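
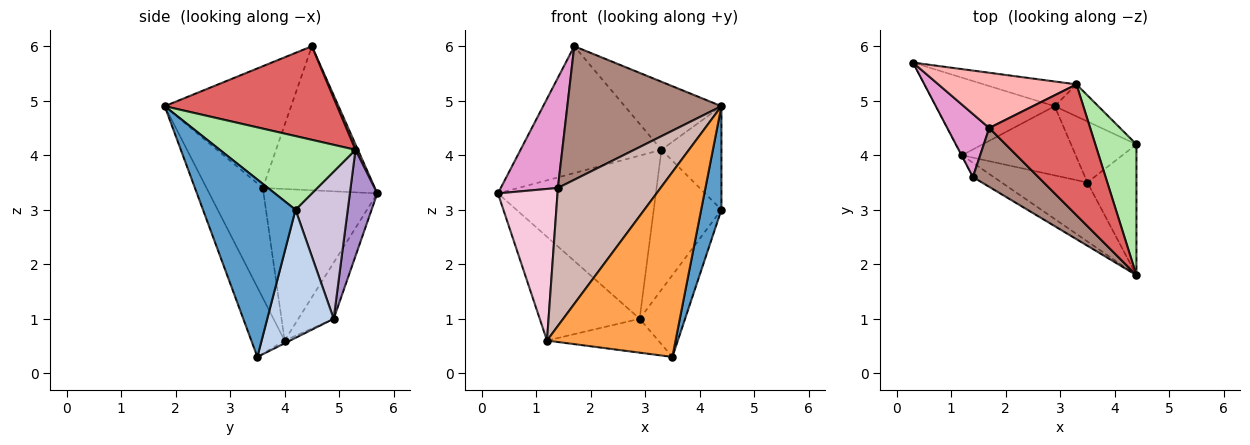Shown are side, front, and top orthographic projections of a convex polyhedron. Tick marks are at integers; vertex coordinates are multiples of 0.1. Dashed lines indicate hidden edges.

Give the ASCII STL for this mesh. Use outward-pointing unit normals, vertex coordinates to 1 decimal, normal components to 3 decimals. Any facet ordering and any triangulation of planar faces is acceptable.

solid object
 facet normal 0.943 -0.206 -0.261
  outer loop
   vertex 3.5 3.5 0.3
   vertex 4.4 4.2 3.0
   vertex 4.4 1.8 4.9
  endloop
 endfacet
 facet normal 0.761 0.520 -0.388
  outer loop
   vertex 2.9 4.9 1.0
   vertex 4.4 4.2 3.0
   vertex 3.5 3.5 0.3
  endloop
 endfacet
 facet normal -0.240 -0.925 -0.295
  outer loop
   vertex 1.2 4.0 0.6
   vertex 3.5 3.5 0.3
   vertex 4.4 1.8 4.9
  endloop
 endfacet
 facet normal -0.272 0.771 -0.576
  outer loop
   vertex 1.2 4.0 0.6
   vertex 0.3 5.7 3.3
   vertex 2.9 4.9 1.0
  endloop
 endfacet
 facet normal -0.022 0.440 -0.898
  outer loop
   vertex 1.2 4.0 0.6
   vertex 2.9 4.9 1.0
   vertex 3.5 3.5 0.3
  endloop
 endfacet
 facet normal 0.815 0.360 0.455
  outer loop
   vertex 3.3 5.3 4.1
   vertex 4.4 1.8 4.9
   vertex 4.4 4.2 3.0
  endloop
 endfacet
 facet normal 0.635 0.356 0.685
  outer loop
   vertex 3.3 5.3 4.1
   vertex 1.7 4.5 6.0
   vertex 4.4 1.8 4.9
  endloop
 endfacet
 facet normal 0.016 0.917 0.399
  outer loop
   vertex 3.3 5.3 4.1
   vertex 0.3 5.7 3.3
   vertex 1.7 4.5 6.0
  endloop
 endfacet
 facet normal 0.169 0.974 -0.148
  outer loop
   vertex 3.3 5.3 4.1
   vertex 2.9 4.9 1.0
   vertex 0.3 5.7 3.3
  endloop
 endfacet
 facet normal 0.601 0.779 -0.178
  outer loop
   vertex 3.3 5.3 4.1
   vertex 4.4 4.2 3.0
   vertex 2.9 4.9 1.0
  endloop
 endfacet
 facet normal -0.600 -0.732 0.323
  outer loop
   vertex 1.4 3.6 3.4
   vertex 4.4 1.8 4.9
   vertex 1.7 4.5 6.0
  endloop
 endfacet
 facet normal -0.479 -0.873 -0.091
  outer loop
   vertex 1.4 3.6 3.4
   vertex 1.2 4.0 0.6
   vertex 4.4 1.8 4.9
  endloop
 endfacet
 facet normal -0.862 -0.440 0.252
  outer loop
   vertex 1.4 3.6 3.4
   vertex 1.7 4.5 6.0
   vertex 0.3 5.7 3.3
  endloop
 endfacet
 facet normal -0.886 -0.464 -0.003
  outer loop
   vertex 1.4 3.6 3.4
   vertex 0.3 5.7 3.3
   vertex 1.2 4.0 0.6
  endloop
 endfacet
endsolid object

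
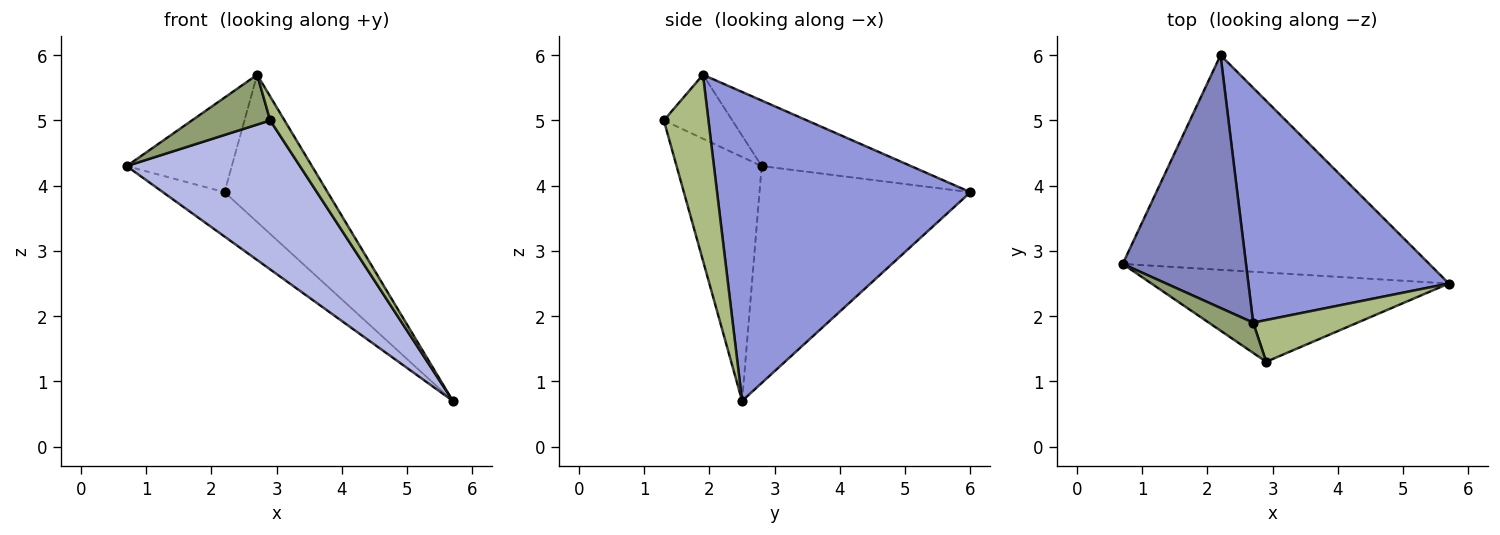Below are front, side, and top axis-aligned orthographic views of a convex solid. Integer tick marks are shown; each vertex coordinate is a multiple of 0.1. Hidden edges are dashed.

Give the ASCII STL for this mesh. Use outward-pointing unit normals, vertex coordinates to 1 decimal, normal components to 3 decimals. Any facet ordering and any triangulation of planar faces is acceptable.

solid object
 facet normal -0.570 0.166 -0.805
  outer loop
   vertex 2.2 6.0 3.9
   vertex 5.7 2.5 0.7
   vertex 0.7 2.8 4.3
  endloop
 endfacet
 facet normal -0.446 0.314 0.838
  outer loop
   vertex 2.7 1.9 5.7
   vertex 2.2 6.0 3.9
   vertex 0.7 2.8 4.3
  endloop
 endfacet
 facet normal 0.794 0.323 0.515
  outer loop
   vertex 2.7 1.9 5.7
   vertex 5.7 2.5 0.7
   vertex 2.2 6.0 3.9
  endloop
 endfacet
 facet normal -0.388 -0.791 -0.474
  outer loop
   vertex 2.9 1.3 5.0
   vertex 0.7 2.8 4.3
   vertex 5.7 2.5 0.7
  endloop
 endfacet
 facet normal -0.599 -0.685 0.416
  outer loop
   vertex 2.9 1.3 5.0
   vertex 2.7 1.9 5.7
   vertex 0.7 2.8 4.3
  endloop
 endfacet
 facet normal 0.840 -0.270 0.471
  outer loop
   vertex 2.9 1.3 5.0
   vertex 5.7 2.5 0.7
   vertex 2.7 1.9 5.7
  endloop
 endfacet
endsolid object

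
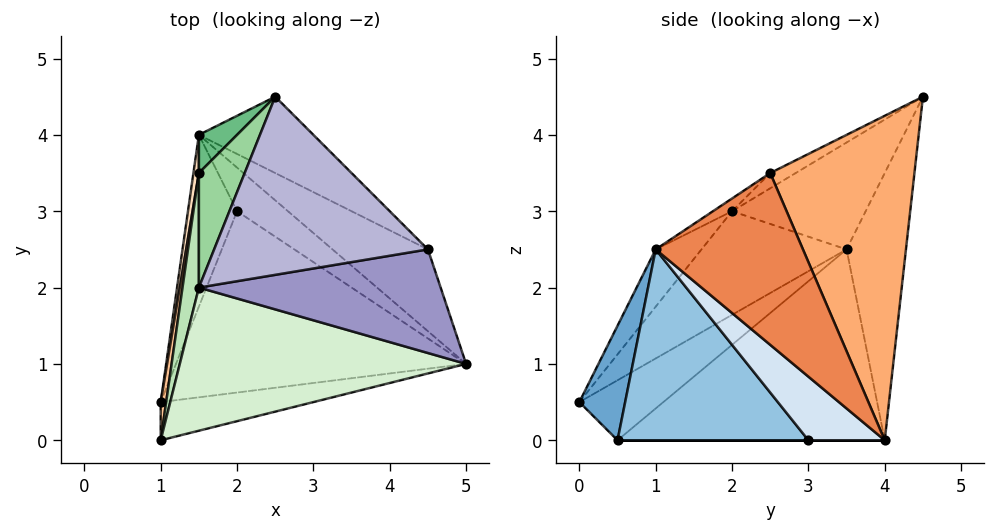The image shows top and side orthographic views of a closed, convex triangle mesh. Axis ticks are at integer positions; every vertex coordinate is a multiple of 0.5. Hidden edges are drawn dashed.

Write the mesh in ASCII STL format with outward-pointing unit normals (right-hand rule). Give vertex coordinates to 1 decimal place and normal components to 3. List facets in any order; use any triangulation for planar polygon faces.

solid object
 facet normal 0.469 -0.625 -0.625
  outer loop
   vertex 1.0 0.0 0.5
   vertex 1.0 0.5 0.0
   vertex 5.0 1.0 2.5
  endloop
 endfacet
 facet normal 0.537 -0.215 -0.816
  outer loop
   vertex 2.0 3.0 0.0
   vertex 5.0 1.0 2.5
   vertex 1.0 0.5 0.0
  endloop
 endfacet
 facet normal 0.000 0.000 -1.000
  outer loop
   vertex 2.0 3.0 0.0
   vertex 1.0 0.5 0.0
   vertex 1.5 4.0 0.0
  endloop
 endfacet
 facet normal 0.727 0.364 -0.582
  outer loop
   vertex 2.0 3.0 0.0
   vertex 1.5 4.0 0.0
   vertex 5.0 1.0 2.5
  endloop
 endfacet
 facet normal 0.745 0.524 -0.414
  outer loop
   vertex 4.5 2.5 3.5
   vertex 5.0 1.0 2.5
   vertex 1.5 4.0 0.0
  endloop
 endfacet
 facet normal 0.631 0.743 -0.223
  outer loop
   vertex 4.5 2.5 3.5
   vertex 1.5 4.0 0.0
   vertex 2.5 4.5 4.5
  endloop
 endfacet
 facet normal -0.992 0.090 0.090
  outer loop
   vertex 1.5 3.5 2.5
   vertex 1.0 0.5 0.0
   vertex 1.0 0.0 0.5
  endloop
 endfacet
 facet normal -0.990 0.141 0.028
  outer loop
   vertex 1.5 3.5 2.5
   vertex 1.5 4.0 0.0
   vertex 1.0 0.5 0.0
  endloop
 endfacet
 facet normal -0.808 0.577 0.115
  outer loop
   vertex 1.5 3.5 2.5
   vertex 2.5 4.5 4.5
   vertex 1.5 4.0 0.0
  endloop
 endfacet
 facet normal -0.911 0.130 0.391
  outer loop
   vertex 1.5 2.0 3.0
   vertex 2.5 4.5 4.5
   vertex 1.5 3.5 2.5
  endloop
 endfacet
 facet normal -0.986 0.052 0.156
  outer loop
   vertex 1.5 2.0 3.0
   vertex 1.5 3.5 2.5
   vertex 1.0 0.0 0.5
  endloop
 endfacet
 facet normal -0.127 -0.762 0.635
  outer loop
   vertex 1.5 2.0 3.0
   vertex 1.0 0.0 0.5
   vertex 5.0 1.0 2.5
  endloop
 endfacet
 facet normal -0.043 -0.564 0.825
  outer loop
   vertex 1.5 2.0 3.0
   vertex 5.0 1.0 2.5
   vertex 4.5 2.5 3.5
  endloop
 endfacet
 facet normal -0.062 -0.495 0.867
  outer loop
   vertex 1.5 2.0 3.0
   vertex 4.5 2.5 3.5
   vertex 2.5 4.5 4.5
  endloop
 endfacet
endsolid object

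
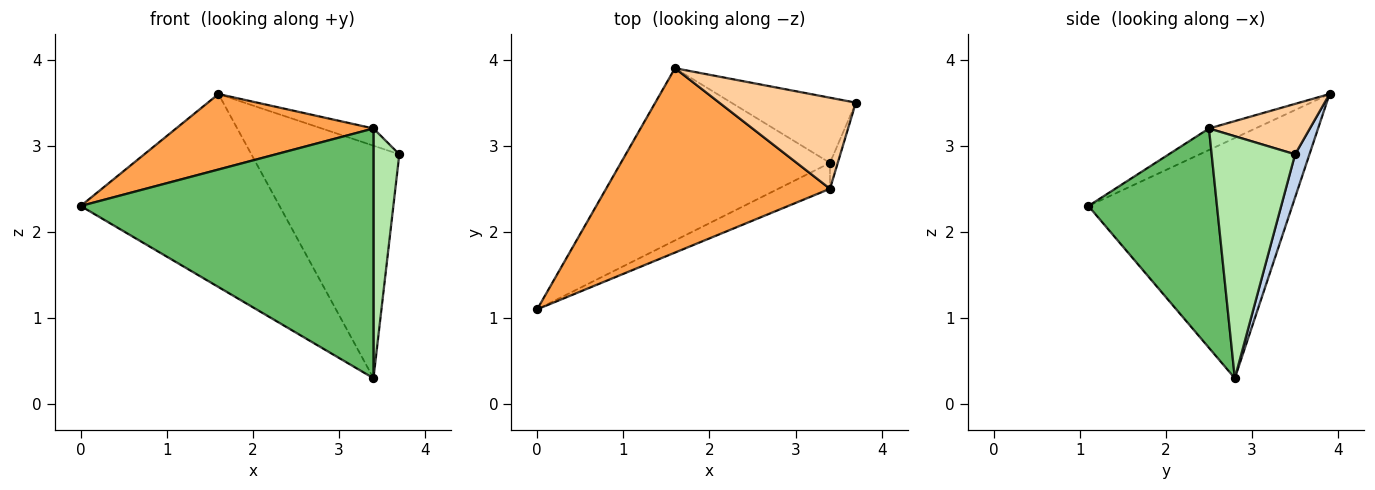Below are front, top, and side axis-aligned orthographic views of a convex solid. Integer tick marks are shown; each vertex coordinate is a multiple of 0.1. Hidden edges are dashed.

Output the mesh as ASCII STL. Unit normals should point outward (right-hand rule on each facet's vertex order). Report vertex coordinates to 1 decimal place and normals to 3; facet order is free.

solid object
 facet normal -0.607 0.593 -0.529
  outer loop
   vertex 3.4 2.8 0.3
   vertex 0.0 1.1 2.3
   vertex 1.6 3.9 3.6
  endloop
 endfacet
 facet normal 0.093 0.959 -0.269
  outer loop
   vertex 3.4 2.8 0.3
   vertex 1.6 3.9 3.6
   vertex 3.7 3.5 2.9
  endloop
 endfacet
 facet normal -0.089 -0.377 0.922
  outer loop
   vertex 3.4 2.5 3.2
   vertex 1.6 3.9 3.6
   vertex 0.0 1.1 2.3
  endloop
 endfacet
 facet normal 0.341 0.175 0.924
  outer loop
   vertex 3.4 2.5 3.2
   vertex 3.7 3.5 2.9
   vertex 1.6 3.9 3.6
  endloop
 endfacet
 facet normal 0.400 -0.912 -0.094
  outer loop
   vertex 3.4 2.5 3.2
   vertex 0.0 1.1 2.3
   vertex 3.4 2.8 0.3
  endloop
 endfacet
 facet normal 0.955 -0.296 -0.031
  outer loop
   vertex 3.4 2.5 3.2
   vertex 3.4 2.8 0.3
   vertex 3.7 3.5 2.9
  endloop
 endfacet
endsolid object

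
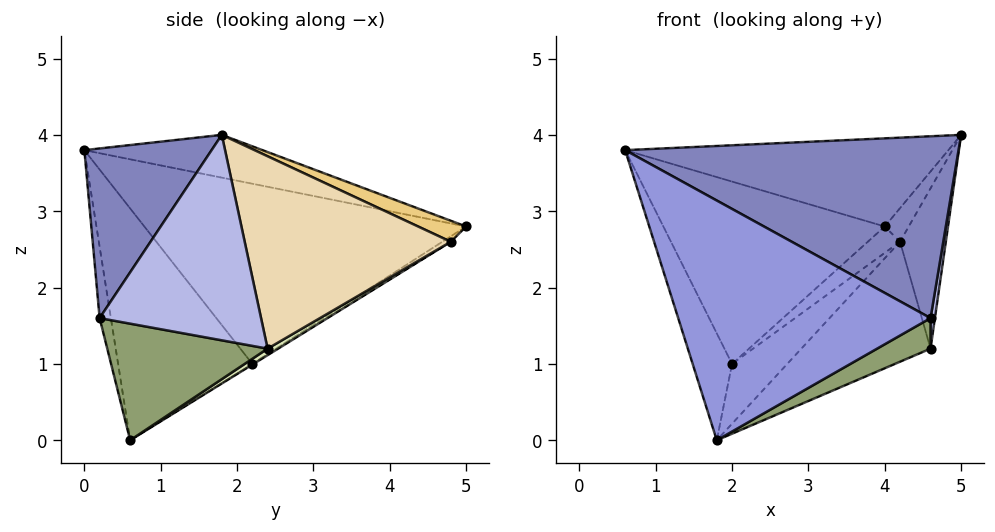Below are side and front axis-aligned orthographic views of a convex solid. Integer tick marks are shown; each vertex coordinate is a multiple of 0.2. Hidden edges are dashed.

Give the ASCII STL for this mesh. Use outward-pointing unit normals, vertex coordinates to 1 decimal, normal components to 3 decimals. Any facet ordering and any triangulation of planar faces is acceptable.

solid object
 facet normal -0.166 0.300 0.939
  outer loop
   vertex 4.0 5.0 2.8
   vertex 0.6 0.0 3.8
   vertex 5.0 1.8 4.0
  endloop
 endfacet
 facet normal 0.311 -0.814 0.491
  outer loop
   vertex 4.6 0.2 1.6
   vertex 5.0 1.8 4.0
   vertex 0.6 0.0 3.8
  endloop
 endfacet
 facet normal -0.044 -0.985 -0.169
  outer loop
   vertex 4.6 0.2 1.6
   vertex 0.6 0.0 3.8
   vertex 1.8 0.6 0.0
  endloop
 endfacet
 facet normal 0.989 -0.027 -0.147
  outer loop
   vertex 4.6 0.2 1.6
   vertex 4.6 2.4 1.2
   vertex 5.0 1.8 4.0
  endloop
 endfacet
 facet normal 0.473 -0.158 -0.867
  outer loop
   vertex 4.6 0.2 1.6
   vertex 1.8 0.6 0.0
   vertex 4.6 2.4 1.2
  endloop
 endfacet
 facet normal -0.823 0.567 0.033
  outer loop
   vertex 2.0 2.2 1.0
   vertex 0.6 0.0 3.8
   vertex 4.0 5.0 2.8
  endloop
 endfacet
 facet normal -0.929 0.273 -0.250
  outer loop
   vertex 2.0 2.2 1.0
   vertex 1.8 0.6 0.0
   vertex 0.6 0.0 3.8
  endloop
 endfacet
 facet normal 0.042 0.509 -0.860
  outer loop
   vertex 4.2 4.8 2.6
   vertex 4.6 2.4 1.2
   vertex 1.8 0.6 0.0
  endloop
 endfacet
 facet normal -0.011 0.531 -0.847
  outer loop
   vertex 4.2 4.8 2.6
   vertex 1.8 0.6 0.0
   vertex 2.0 2.2 1.0
  endloop
 endfacet
 facet normal -0.161 0.613 -0.774
  outer loop
   vertex 4.2 4.8 2.6
   vertex 2.0 2.2 1.0
   vertex 4.0 5.0 2.8
  endloop
 endfacet
 facet normal 0.816 0.408 0.408
  outer loop
   vertex 4.2 4.8 2.6
   vertex 4.0 5.0 2.8
   vertex 5.0 1.8 4.0
  endloop
 endfacet
 facet normal 0.972 0.216 -0.093
  outer loop
   vertex 4.2 4.8 2.6
   vertex 5.0 1.8 4.0
   vertex 4.6 2.4 1.2
  endloop
 endfacet
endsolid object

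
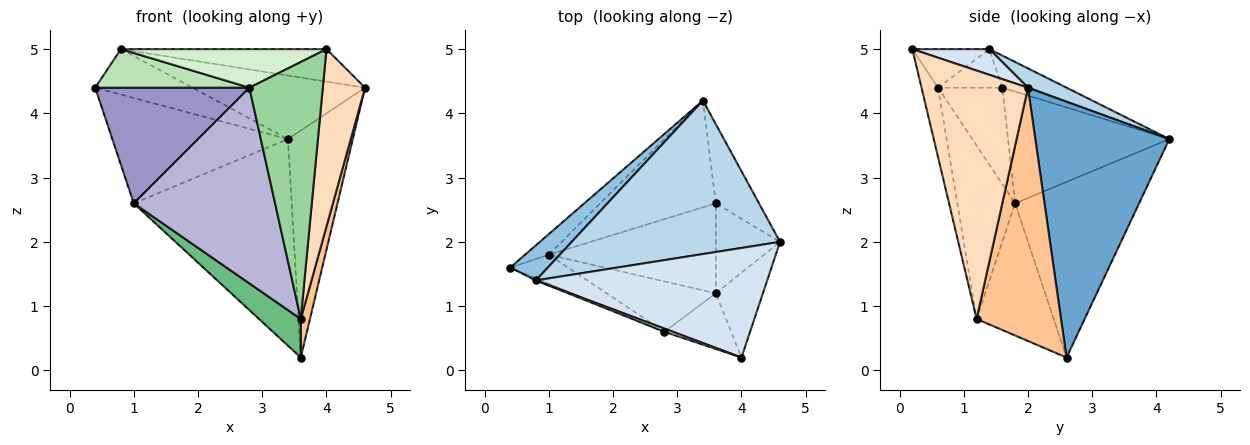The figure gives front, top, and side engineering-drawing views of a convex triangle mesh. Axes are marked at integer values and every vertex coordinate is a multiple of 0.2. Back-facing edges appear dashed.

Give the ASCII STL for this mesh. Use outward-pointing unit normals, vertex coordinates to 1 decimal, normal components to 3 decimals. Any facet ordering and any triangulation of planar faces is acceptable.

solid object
 facet normal 0.890 0.431 -0.150
  outer loop
   vertex 3.6 2.6 0.2
   vertex 3.4 4.2 3.6
   vertex 4.6 2.0 4.4
  endloop
 endfacet
 facet normal -0.463 0.701 0.542
  outer loop
   vertex 0.8 1.4 5.0
   vertex 3.4 4.2 3.6
   vertex 0.4 1.6 4.4
  endloop
 endfacet
 facet normal 0.085 0.381 0.921
  outer loop
   vertex 0.8 1.4 5.0
   vertex 4.6 2.0 4.4
   vertex 3.4 4.2 3.6
  endloop
 endfacet
 facet normal 0.106 0.282 0.953
  outer loop
   vertex 0.8 1.4 5.0
   vertex 4.0 0.2 5.0
   vertex 4.6 2.0 4.4
  endloop
 endfacet
 facet normal -0.670 0.729 -0.142
  outer loop
   vertex 1.0 1.8 2.6
   vertex 0.4 1.6 4.4
   vertex 3.4 4.2 3.6
  endloop
 endfacet
 facet normal -0.572 0.729 -0.377
  outer loop
   vertex 1.0 1.8 2.6
   vertex 3.4 4.2 3.6
   vertex 3.6 2.6 0.2
  endloop
 endfacet
 facet normal 0.964 -0.105 -0.244
  outer loop
   vertex 3.6 1.2 0.8
   vertex 3.6 2.6 0.2
   vertex 4.6 2.0 4.4
  endloop
 endfacet
 facet normal 0.915 -0.363 -0.174
  outer loop
   vertex 3.6 1.2 0.8
   vertex 4.6 2.0 4.4
   vertex 4.0 0.2 5.0
  endloop
 endfacet
 facet normal -0.588 -0.319 -0.743
  outer loop
   vertex 3.6 1.2 0.8
   vertex 1.0 1.8 2.6
   vertex 3.6 2.6 0.2
  endloop
 endfacet
 facet normal -0.215 -0.955 -0.207
  outer loop
   vertex 2.8 0.6 4.4
   vertex 3.6 1.2 0.8
   vertex 4.0 0.2 5.0
  endloop
 endfacet
 facet normal -0.384 -0.922 -0.051
  outer loop
   vertex 2.8 0.6 4.4
   vertex 0.8 1.4 5.0
   vertex 0.4 1.6 4.4
  endloop
 endfacet
 facet normal -0.350 -0.933 0.078
  outer loop
   vertex 2.8 0.6 4.4
   vertex 4.0 0.2 5.0
   vertex 0.8 1.4 5.0
  endloop
 endfacet
 facet normal -0.375 -0.899 -0.225
  outer loop
   vertex 2.8 0.6 4.4
   vertex 0.4 1.6 4.4
   vertex 1.0 1.8 2.6
  endloop
 endfacet
 facet normal -0.368 -0.900 -0.232
  outer loop
   vertex 2.8 0.6 4.4
   vertex 1.0 1.8 2.6
   vertex 3.6 1.2 0.8
  endloop
 endfacet
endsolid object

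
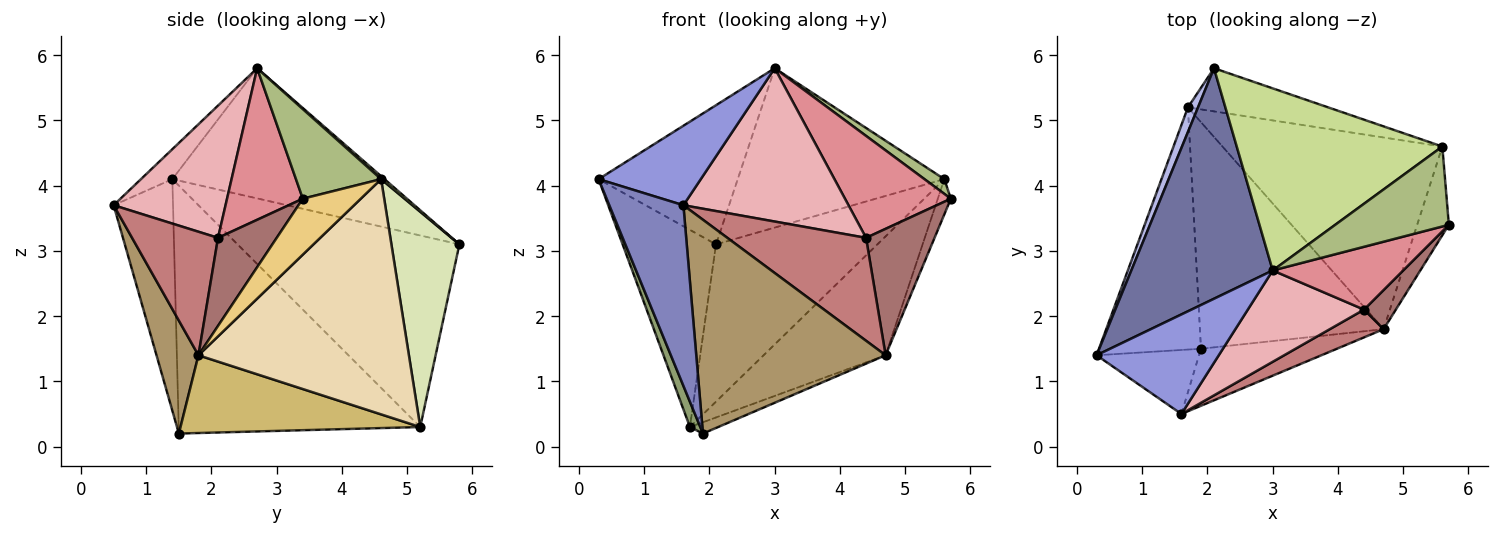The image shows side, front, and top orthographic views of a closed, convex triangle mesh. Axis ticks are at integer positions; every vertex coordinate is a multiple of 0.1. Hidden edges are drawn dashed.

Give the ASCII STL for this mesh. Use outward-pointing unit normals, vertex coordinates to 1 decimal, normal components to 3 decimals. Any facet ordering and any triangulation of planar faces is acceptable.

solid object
 facet normal -0.619 0.406 0.672
  outer loop
   vertex 3.0 2.7 5.8
   vertex 2.1 5.8 3.1
   vertex 0.3 1.4 4.1
  endloop
 endfacet
 facet normal -0.603 -0.752 -0.267
  outer loop
   vertex 1.6 0.5 3.7
   vertex 0.3 1.4 4.1
   vertex 1.9 1.5 0.2
  endloop
 endfacet
 facet normal -0.188 -0.613 0.767
  outer loop
   vertex 1.6 0.5 3.7
   vertex 3.0 2.7 5.8
   vertex 0.3 1.4 4.1
  endloop
 endfacet
 facet normal -0.921 0.388 0.048
  outer loop
   vertex 1.7 5.2 0.3
   vertex 0.3 1.4 4.1
   vertex 2.1 5.8 3.1
  endloop
 endfacet
 facet normal -0.924 -0.040 -0.380
  outer loop
   vertex 1.7 5.2 0.3
   vertex 1.9 1.5 0.2
   vertex 0.3 1.4 4.1
  endloop
 endfacet
 facet normal 0.613 -0.143 0.777
  outer loop
   vertex 5.6 4.6 4.1
   vertex 3.0 2.7 5.8
   vertex 5.7 3.4 3.8
  endloop
 endfacet
 facet normal 0.011 0.659 0.752
  outer loop
   vertex 5.6 4.6 4.1
   vertex 2.1 5.8 3.1
   vertex 3.0 2.7 5.8
  endloop
 endfacet
 facet normal 0.376 0.893 -0.245
  outer loop
   vertex 5.6 4.6 4.1
   vertex 1.7 5.2 0.3
   vertex 2.1 5.8 3.1
  endloop
 endfacet
 facet normal 0.209 -0.945 -0.252
  outer loop
   vertex 4.7 1.8 1.4
   vertex 1.6 0.5 3.7
   vertex 1.9 1.5 0.2
  endloop
 endfacet
 facet normal 0.389 0.046 -0.920
  outer loop
   vertex 4.7 1.8 1.4
   vertex 1.9 1.5 0.2
   vertex 1.7 5.2 0.3
  endloop
 endfacet
 facet normal 0.854 0.192 -0.484
  outer loop
   vertex 4.7 1.8 1.4
   vertex 5.6 4.6 4.1
   vertex 5.7 3.4 3.8
  endloop
 endfacet
 facet normal 0.673 0.390 -0.629
  outer loop
   vertex 4.7 1.8 1.4
   vertex 1.7 5.2 0.3
   vertex 5.6 4.6 4.1
  endloop
 endfacet
 facet normal 0.634 -0.739 0.229
  outer loop
   vertex 4.4 2.1 3.2
   vertex 4.7 1.8 1.4
   vertex 5.7 3.4 3.8
  endloop
 endfacet
 facet normal 0.513 -0.829 0.224
  outer loop
   vertex 4.4 2.1 3.2
   vertex 1.6 0.5 3.7
   vertex 4.7 1.8 1.4
  endloop
 endfacet
 facet normal 0.520 -0.727 0.448
  outer loop
   vertex 4.4 2.1 3.2
   vertex 5.7 3.4 3.8
   vertex 3.0 2.7 5.8
  endloop
 endfacet
 facet normal 0.503 -0.742 0.442
  outer loop
   vertex 4.4 2.1 3.2
   vertex 3.0 2.7 5.8
   vertex 1.6 0.5 3.7
  endloop
 endfacet
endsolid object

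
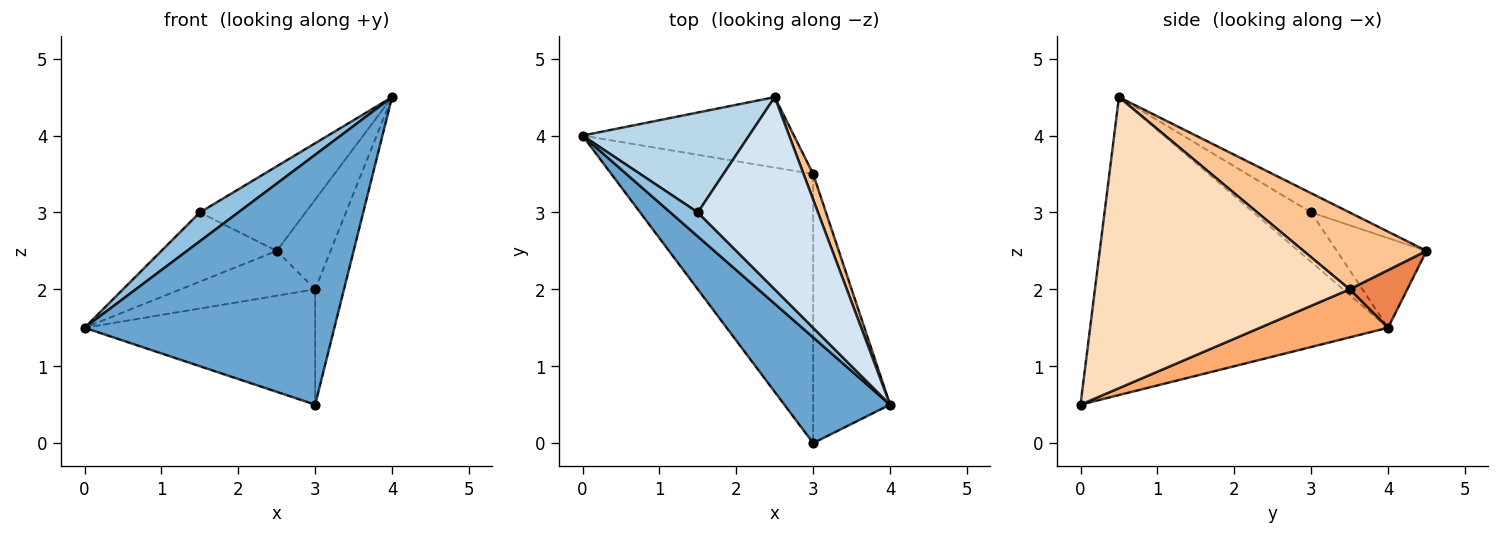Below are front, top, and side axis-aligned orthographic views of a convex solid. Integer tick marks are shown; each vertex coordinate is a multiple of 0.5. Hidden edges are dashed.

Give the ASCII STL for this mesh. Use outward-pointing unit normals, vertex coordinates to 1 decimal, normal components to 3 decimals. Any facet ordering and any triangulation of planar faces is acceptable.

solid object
 facet normal -0.739 -0.620 0.262
  outer loop
   vertex 3.0 0.0 0.5
   vertex 4.0 0.5 4.5
   vertex 0.0 4.0 1.5
  endloop
 endfacet
 facet normal -0.755 -0.504 0.420
  outer loop
   vertex 1.5 3.0 3.0
   vertex 0.0 4.0 1.5
   vertex 4.0 0.5 4.5
  endloop
 endfacet
 facet normal -0.405 0.520 0.752
  outer loop
   vertex 1.5 3.0 3.0
   vertex 2.5 4.5 2.5
   vertex 0.0 4.0 1.5
  endloop
 endfacet
 facet normal -0.145 0.398 0.906
  outer loop
   vertex 1.5 3.0 3.0
   vertex 4.0 0.5 4.5
   vertex 2.5 4.5 2.5
  endloop
 endfacet
 facet normal 0.224 0.523 -0.822
  outer loop
   vertex 3.0 3.5 2.0
   vertex 0.0 4.0 1.5
   vertex 2.5 4.5 2.5
  endloop
 endfacet
 facet normal 0.214 0.385 -0.898
  outer loop
   vertex 3.0 3.5 2.0
   vertex 3.0 0.0 0.5
   vertex 0.0 4.0 1.5
  endloop
 endfacet
 facet normal 0.910 0.398 0.114
  outer loop
   vertex 3.0 3.5 2.0
   vertex 2.5 4.5 2.5
   vertex 4.0 0.5 4.5
  endloop
 endfacet
 facet normal 0.961 0.109 -0.254
  outer loop
   vertex 3.0 3.5 2.0
   vertex 4.0 0.5 4.5
   vertex 3.0 0.0 0.5
  endloop
 endfacet
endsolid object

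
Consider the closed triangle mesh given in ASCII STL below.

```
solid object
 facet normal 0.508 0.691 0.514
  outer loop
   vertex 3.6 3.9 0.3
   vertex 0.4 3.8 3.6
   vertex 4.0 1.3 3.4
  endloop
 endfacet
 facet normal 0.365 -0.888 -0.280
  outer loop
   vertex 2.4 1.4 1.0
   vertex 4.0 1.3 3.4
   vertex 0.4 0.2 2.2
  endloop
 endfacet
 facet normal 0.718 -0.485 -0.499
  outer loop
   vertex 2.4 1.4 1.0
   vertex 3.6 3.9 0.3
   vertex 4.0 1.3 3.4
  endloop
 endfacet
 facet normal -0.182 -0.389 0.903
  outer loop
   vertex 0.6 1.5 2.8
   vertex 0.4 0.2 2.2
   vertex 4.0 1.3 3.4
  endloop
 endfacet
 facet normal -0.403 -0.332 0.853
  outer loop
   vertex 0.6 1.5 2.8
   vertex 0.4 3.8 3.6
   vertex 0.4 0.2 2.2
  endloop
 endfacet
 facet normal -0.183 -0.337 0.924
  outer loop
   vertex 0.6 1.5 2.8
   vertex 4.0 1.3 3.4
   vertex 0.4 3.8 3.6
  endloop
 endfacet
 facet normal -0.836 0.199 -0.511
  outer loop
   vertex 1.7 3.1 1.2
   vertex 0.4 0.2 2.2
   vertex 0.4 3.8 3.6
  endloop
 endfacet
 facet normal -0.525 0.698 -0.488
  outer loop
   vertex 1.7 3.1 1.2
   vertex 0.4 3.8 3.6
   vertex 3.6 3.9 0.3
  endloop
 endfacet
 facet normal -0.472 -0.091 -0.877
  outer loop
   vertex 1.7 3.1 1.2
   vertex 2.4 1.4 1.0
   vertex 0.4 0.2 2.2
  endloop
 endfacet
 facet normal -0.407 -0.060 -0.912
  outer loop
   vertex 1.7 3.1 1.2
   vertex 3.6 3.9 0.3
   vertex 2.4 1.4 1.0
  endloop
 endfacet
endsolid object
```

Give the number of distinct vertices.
7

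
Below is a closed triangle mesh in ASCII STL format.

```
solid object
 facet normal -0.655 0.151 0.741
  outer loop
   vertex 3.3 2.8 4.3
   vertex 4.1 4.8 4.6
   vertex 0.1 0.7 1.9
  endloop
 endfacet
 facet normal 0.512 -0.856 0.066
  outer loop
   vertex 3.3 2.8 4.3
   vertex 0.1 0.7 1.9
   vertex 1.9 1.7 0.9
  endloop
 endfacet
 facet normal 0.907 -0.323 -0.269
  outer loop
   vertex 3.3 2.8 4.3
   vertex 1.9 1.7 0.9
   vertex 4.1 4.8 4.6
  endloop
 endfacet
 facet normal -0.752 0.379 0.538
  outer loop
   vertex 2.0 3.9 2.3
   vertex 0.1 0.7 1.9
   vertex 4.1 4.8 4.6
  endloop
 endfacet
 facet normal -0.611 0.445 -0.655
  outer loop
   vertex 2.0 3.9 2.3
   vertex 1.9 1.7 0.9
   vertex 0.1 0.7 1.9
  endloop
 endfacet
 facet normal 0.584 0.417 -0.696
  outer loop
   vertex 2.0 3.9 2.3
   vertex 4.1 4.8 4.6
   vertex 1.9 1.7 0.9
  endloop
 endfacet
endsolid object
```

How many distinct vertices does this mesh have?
5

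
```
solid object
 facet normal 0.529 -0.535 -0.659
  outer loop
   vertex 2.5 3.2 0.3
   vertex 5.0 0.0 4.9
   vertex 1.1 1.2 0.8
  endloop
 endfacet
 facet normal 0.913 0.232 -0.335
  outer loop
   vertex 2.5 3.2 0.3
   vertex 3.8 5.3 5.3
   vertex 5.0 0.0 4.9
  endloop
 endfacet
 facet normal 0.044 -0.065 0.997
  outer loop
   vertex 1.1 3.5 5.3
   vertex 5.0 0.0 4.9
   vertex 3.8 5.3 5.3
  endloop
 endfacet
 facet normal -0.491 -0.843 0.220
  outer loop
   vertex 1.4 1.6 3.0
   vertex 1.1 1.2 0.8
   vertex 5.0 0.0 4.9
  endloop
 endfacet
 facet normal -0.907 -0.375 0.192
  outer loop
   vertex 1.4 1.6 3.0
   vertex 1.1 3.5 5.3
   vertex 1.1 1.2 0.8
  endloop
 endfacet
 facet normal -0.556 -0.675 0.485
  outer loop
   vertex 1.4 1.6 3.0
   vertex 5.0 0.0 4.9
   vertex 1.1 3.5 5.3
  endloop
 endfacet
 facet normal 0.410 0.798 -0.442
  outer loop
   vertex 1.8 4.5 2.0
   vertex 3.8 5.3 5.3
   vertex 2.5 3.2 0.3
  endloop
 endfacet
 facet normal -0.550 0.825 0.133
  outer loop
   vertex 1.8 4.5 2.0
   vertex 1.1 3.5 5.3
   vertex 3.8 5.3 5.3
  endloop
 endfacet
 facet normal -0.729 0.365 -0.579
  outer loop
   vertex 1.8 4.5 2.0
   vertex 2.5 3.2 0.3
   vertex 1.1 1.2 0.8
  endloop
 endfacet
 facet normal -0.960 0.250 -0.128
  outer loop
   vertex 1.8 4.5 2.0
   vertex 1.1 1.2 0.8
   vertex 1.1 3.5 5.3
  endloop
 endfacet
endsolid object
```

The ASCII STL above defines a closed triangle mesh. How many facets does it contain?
10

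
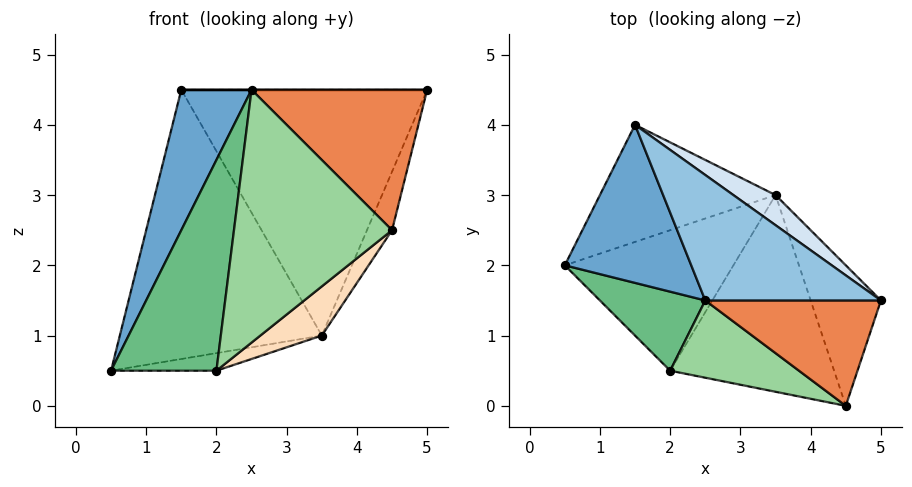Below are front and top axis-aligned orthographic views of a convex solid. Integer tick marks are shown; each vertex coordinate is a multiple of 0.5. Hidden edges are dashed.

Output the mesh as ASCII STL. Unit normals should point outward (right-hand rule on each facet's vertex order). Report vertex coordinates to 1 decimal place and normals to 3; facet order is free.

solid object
 facet normal -0.857 -0.343 0.386
  outer loop
   vertex 2.5 1.5 4.5
   vertex 1.5 4.0 4.5
   vertex 0.5 2.0 0.5
  endloop
 endfacet
 facet normal 0.000 0.000 1.000
  outer loop
   vertex 2.5 1.5 4.5
   vertex 5.0 1.5 4.5
   vertex 1.5 4.0 4.5
  endloop
 endfacet
 facet normal -0.233 0.892 -0.388
  outer loop
   vertex 3.5 3.0 1.0
   vertex 0.5 2.0 0.5
   vertex 1.5 4.0 4.5
  endloop
 endfacet
 facet normal 0.578 0.810 0.099
  outer loop
   vertex 3.5 3.0 1.0
   vertex 1.5 4.0 4.5
   vertex 5.0 1.5 4.5
  endloop
 endfacet
 facet normal 0.000 -0.800 0.600
  outer loop
   vertex 4.5 0.0 2.5
   vertex 5.0 1.5 4.5
   vertex 2.5 1.5 4.5
  endloop
 endfacet
 facet normal 0.930 0.141 -0.338
  outer loop
   vertex 4.5 0.0 2.5
   vertex 3.5 3.0 1.0
   vertex 5.0 1.5 4.5
  endloop
 endfacet
 facet normal 0.123 0.123 -0.985
  outer loop
   vertex 2.0 0.5 0.5
   vertex 0.5 2.0 0.5
   vertex 3.5 3.0 1.0
  endloop
 endfacet
 facet normal 0.588 -0.196 -0.784
  outer loop
   vertex 2.0 0.5 0.5
   vertex 3.5 3.0 1.0
   vertex 4.5 0.0 2.5
  endloop
 endfacet
 facet normal -0.683 -0.683 0.256
  outer loop
   vertex 2.0 0.5 0.5
   vertex 2.5 1.5 4.5
   vertex 0.5 2.0 0.5
  endloop
 endfacet
 facet normal -0.391 -0.880 0.269
  outer loop
   vertex 2.0 0.5 0.5
   vertex 4.5 0.0 2.5
   vertex 2.5 1.5 4.5
  endloop
 endfacet
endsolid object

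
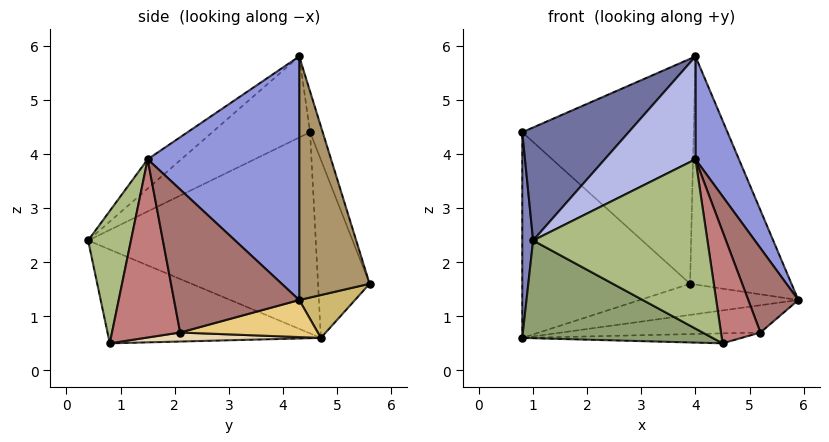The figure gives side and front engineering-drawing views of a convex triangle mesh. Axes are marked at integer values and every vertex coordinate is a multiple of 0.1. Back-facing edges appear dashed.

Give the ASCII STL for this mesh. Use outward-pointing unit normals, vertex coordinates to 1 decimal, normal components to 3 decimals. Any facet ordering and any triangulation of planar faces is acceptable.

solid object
 facet normal -0.386 -0.420 0.822
  outer loop
   vertex 4.0 4.3 5.8
   vertex 0.8 4.5 4.4
   vertex 1.0 0.4 2.4
  endloop
 endfacet
 facet normal -0.999 -0.048 -0.003
  outer loop
   vertex 0.8 4.7 0.6
   vertex 1.0 0.4 2.4
   vertex 0.8 4.5 4.4
  endloop
 endfacet
 facet normal 0.891 -0.255 0.376
  outer loop
   vertex 4.0 1.5 3.9
   vertex 5.9 4.3 1.3
   vertex 4.0 4.3 5.8
  endloop
 endfacet
 facet normal -0.204 -0.550 0.810
  outer loop
   vertex 4.0 1.5 3.9
   vertex 4.0 4.3 5.8
   vertex 1.0 0.4 2.4
  endloop
 endfacet
 facet normal -0.411 -0.368 -0.834
  outer loop
   vertex 4.5 0.8 0.5
   vertex 1.0 0.4 2.4
   vertex 0.8 4.7 0.6
  endloop
 endfacet
 facet normal 0.232 -0.945 0.229
  outer loop
   vertex 4.5 0.8 0.5
   vertex 4.0 1.5 3.9
   vertex 1.0 0.4 2.4
  endloop
 endfacet
 facet normal -0.070 0.952 0.296
  outer loop
   vertex 3.9 5.6 1.6
   vertex 0.8 4.5 4.4
   vertex 4.0 4.3 5.8
  endloop
 endfacet
 facet normal -0.293 0.955 0.050
  outer loop
   vertex 3.9 5.6 1.6
   vertex 0.8 4.7 0.6
   vertex 0.8 4.5 4.4
  endloop
 endfacet
 facet normal 0.554 0.799 0.234
  outer loop
   vertex 3.9 5.6 1.6
   vertex 4.0 4.3 5.8
   vertex 5.9 4.3 1.3
  endloop
 endfacet
 facet normal 0.156 0.444 -0.883
  outer loop
   vertex 3.9 5.6 1.6
   vertex 5.9 4.3 1.3
   vertex 0.8 4.7 0.6
  endloop
 endfacet
 facet normal 0.149 0.216 -0.965
  outer loop
   vertex 5.2 2.1 0.7
   vertex 0.8 4.7 0.6
   vertex 5.9 4.3 1.3
  endloop
 endfacet
 facet normal 0.085 0.106 -0.991
  outer loop
   vertex 5.2 2.1 0.7
   vertex 4.5 0.8 0.5
   vertex 0.8 4.7 0.6
  endloop
 endfacet
 facet normal 0.894 -0.358 0.268
  outer loop
   vertex 5.2 2.1 0.7
   vertex 5.9 4.3 1.3
   vertex 4.0 1.5 3.9
  endloop
 endfacet
 facet normal 0.843 -0.489 0.225
  outer loop
   vertex 5.2 2.1 0.7
   vertex 4.0 1.5 3.9
   vertex 4.5 0.8 0.5
  endloop
 endfacet
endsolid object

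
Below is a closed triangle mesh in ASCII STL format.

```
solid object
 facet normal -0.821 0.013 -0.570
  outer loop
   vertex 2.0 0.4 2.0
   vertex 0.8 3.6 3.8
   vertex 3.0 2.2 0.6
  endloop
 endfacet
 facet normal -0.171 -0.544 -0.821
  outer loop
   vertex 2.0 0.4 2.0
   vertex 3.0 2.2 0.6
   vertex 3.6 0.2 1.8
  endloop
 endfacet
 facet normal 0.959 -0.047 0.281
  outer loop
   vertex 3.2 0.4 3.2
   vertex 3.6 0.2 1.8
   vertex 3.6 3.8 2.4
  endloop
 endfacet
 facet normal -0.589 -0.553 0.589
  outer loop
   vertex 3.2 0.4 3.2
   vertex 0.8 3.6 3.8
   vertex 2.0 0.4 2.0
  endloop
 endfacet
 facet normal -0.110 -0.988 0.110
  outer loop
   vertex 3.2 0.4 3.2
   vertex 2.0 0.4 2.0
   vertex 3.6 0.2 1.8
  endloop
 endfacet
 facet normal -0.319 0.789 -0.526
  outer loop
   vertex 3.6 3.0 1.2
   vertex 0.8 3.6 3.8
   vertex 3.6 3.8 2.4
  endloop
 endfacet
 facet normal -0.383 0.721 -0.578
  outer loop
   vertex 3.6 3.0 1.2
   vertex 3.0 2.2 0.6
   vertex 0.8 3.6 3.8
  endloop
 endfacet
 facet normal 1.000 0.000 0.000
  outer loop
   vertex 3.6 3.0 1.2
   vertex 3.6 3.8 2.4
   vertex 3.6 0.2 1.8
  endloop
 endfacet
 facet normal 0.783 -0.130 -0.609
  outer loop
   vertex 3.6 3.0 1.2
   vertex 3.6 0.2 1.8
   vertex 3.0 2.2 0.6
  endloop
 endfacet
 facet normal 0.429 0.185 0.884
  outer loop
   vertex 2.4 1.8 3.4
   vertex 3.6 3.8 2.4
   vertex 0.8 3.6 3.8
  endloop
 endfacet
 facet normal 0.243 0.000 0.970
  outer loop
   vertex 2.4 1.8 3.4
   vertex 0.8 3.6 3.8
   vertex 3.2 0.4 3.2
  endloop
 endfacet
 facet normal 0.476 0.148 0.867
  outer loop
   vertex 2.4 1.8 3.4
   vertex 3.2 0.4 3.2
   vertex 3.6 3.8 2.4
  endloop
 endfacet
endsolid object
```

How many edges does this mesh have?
18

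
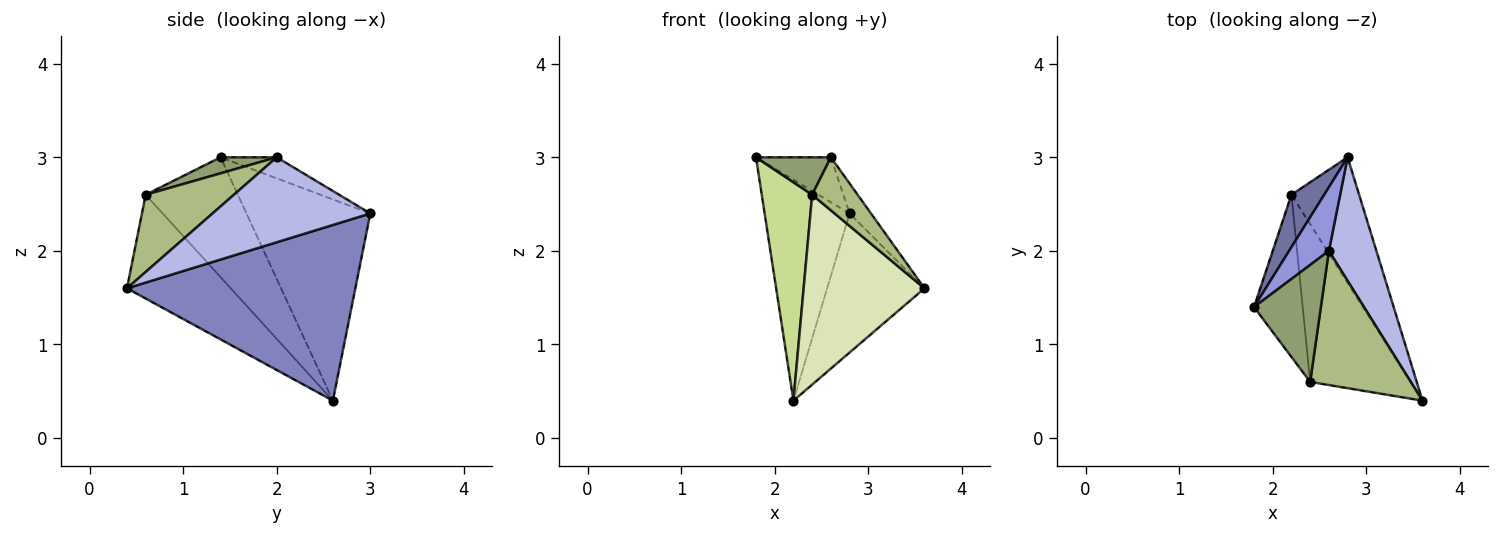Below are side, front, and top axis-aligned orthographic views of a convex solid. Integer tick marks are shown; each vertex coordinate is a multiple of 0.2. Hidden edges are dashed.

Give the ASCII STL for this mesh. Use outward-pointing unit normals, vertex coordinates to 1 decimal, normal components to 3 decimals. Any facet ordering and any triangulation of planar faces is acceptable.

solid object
 facet normal -0.817 0.561 0.133
  outer loop
   vertex 2.2 2.6 0.4
   vertex 1.8 1.4 3.0
   vertex 2.8 3.0 2.4
  endloop
 endfacet
 facet normal 0.867 0.370 -0.334
  outer loop
   vertex 2.2 2.6 0.4
   vertex 2.8 3.0 2.4
   vertex 3.6 0.4 1.6
  endloop
 endfacet
 facet normal -0.397 0.529 0.750
  outer loop
   vertex 2.6 2.0 3.0
   vertex 2.8 3.0 2.4
   vertex 1.8 1.4 3.0
  endloop
 endfacet
 facet normal 0.867 0.118 0.485
  outer loop
   vertex 2.6 2.0 3.0
   vertex 3.6 0.4 1.6
   vertex 2.8 3.0 2.4
  endloop
 endfacet
 facet normal 0.223 -0.297 0.928
  outer loop
   vertex 2.4 0.6 2.6
   vertex 2.6 2.0 3.0
   vertex 1.8 1.4 3.0
  endloop
 endfacet
 facet normal 0.581 -0.299 0.757
  outer loop
   vertex 2.4 0.6 2.6
   vertex 3.6 0.4 1.6
   vertex 2.6 2.0 3.0
  endloop
 endfacet
 facet normal -0.826 -0.452 -0.336
  outer loop
   vertex 2.4 0.6 2.6
   vertex 1.8 1.4 3.0
   vertex 2.2 2.6 0.4
  endloop
 endfacet
 facet normal -0.551 -0.642 -0.533
  outer loop
   vertex 2.4 0.6 2.6
   vertex 2.2 2.6 0.4
   vertex 3.6 0.4 1.6
  endloop
 endfacet
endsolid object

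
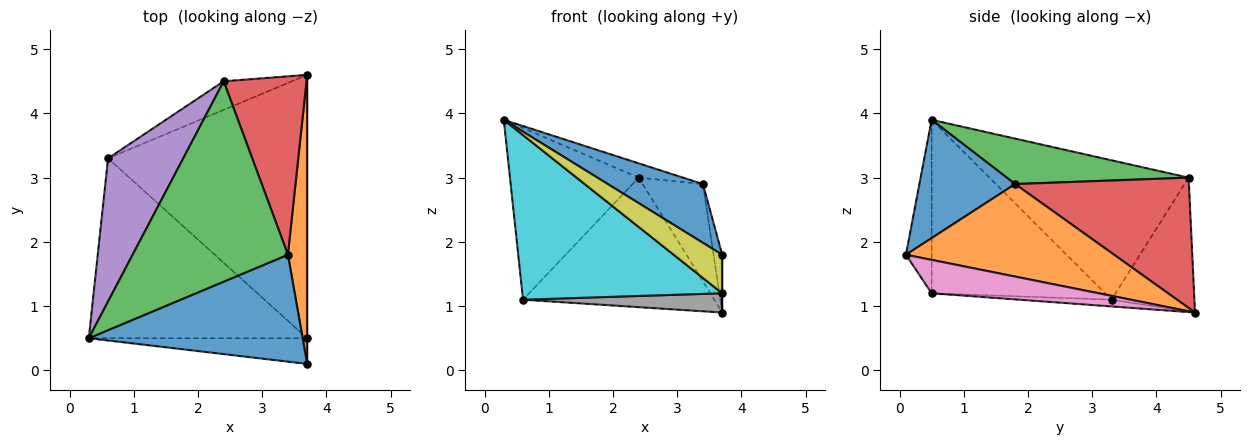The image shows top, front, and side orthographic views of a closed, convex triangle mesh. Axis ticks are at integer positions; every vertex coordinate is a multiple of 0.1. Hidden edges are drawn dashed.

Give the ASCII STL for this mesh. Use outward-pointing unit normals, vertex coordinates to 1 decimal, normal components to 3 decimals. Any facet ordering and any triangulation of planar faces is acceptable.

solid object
 facet normal 0.436 -0.433 0.789
  outer loop
   vertex 3.4 1.8 2.9
   vertex 0.3 0.5 3.9
   vertex 3.7 0.1 1.8
  endloop
 endfacet
 facet normal 0.978 0.041 0.204
  outer loop
   vertex 3.4 1.8 2.9
   vertex 3.7 0.1 1.8
   vertex 3.7 4.6 0.9
  endloop
 endfacet
 facet normal 0.280 0.068 0.958
  outer loop
   vertex 2.4 4.5 3.0
   vertex 0.3 0.5 3.9
   vertex 3.4 1.8 2.9
  endloop
 endfacet
 facet normal 0.810 0.281 0.515
  outer loop
   vertex 2.4 4.5 3.0
   vertex 3.4 1.8 2.9
   vertex 3.7 4.6 0.9
  endloop
 endfacet
 facet normal -0.765 0.494 0.413
  outer loop
   vertex 2.4 4.5 3.0
   vertex 0.6 3.3 1.1
   vertex 0.3 0.5 3.9
  endloop
 endfacet
 facet normal -0.390 0.899 -0.199
  outer loop
   vertex 2.4 4.5 3.0
   vertex 3.7 4.6 0.9
   vertex 0.6 3.3 1.1
  endloop
 endfacet
 facet normal 1.000 0.000 0.000
  outer loop
   vertex 3.7 0.5 1.2
   vertex 3.7 4.6 0.9
   vertex 3.7 0.1 1.8
  endloop
 endfacet
 facet normal -0.034 -0.073 -0.997
  outer loop
   vertex 3.7 0.5 1.2
   vertex 0.6 3.3 1.1
   vertex 3.7 4.6 0.9
  endloop
 endfacet
 facet normal -0.403 -0.761 -0.508
  outer loop
   vertex 3.7 0.5 1.2
   vertex 3.7 0.1 1.8
   vertex 0.3 0.5 3.9
  endloop
 endfacet
 facet normal -0.506 -0.582 -0.637
  outer loop
   vertex 3.7 0.5 1.2
   vertex 0.3 0.5 3.9
   vertex 0.6 3.3 1.1
  endloop
 endfacet
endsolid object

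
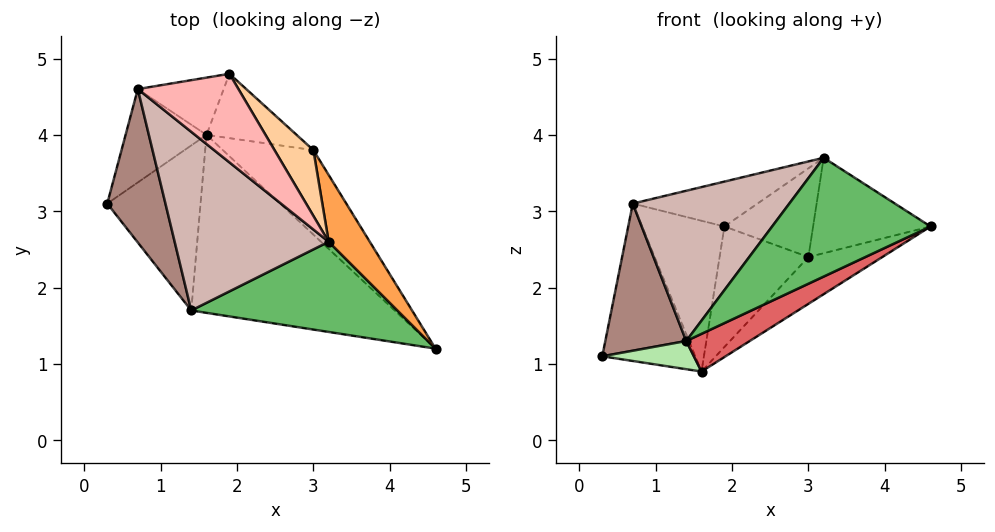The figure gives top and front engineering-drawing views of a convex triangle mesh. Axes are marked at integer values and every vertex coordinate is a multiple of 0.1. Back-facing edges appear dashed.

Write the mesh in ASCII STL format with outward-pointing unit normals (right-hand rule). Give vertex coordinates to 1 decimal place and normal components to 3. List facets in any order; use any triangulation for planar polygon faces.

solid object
 facet normal 0.709 0.342 -0.617
  outer loop
   vertex 3.0 3.8 2.4
   vertex 4.6 1.2 2.8
   vertex 1.6 4.0 0.9
  endloop
 endfacet
 facet normal 0.533 0.746 -0.398
  outer loop
   vertex 3.0 3.8 2.4
   vertex 1.6 4.0 0.9
   vertex 1.9 4.8 2.8
  endloop
 endfacet
 facet normal 0.765 0.528 0.369
  outer loop
   vertex 3.0 3.8 2.4
   vertex 3.2 2.6 3.7
   vertex 4.6 1.2 2.8
  endloop
 endfacet
 facet normal 0.688 0.583 0.433
  outer loop
   vertex 3.0 3.8 2.4
   vertex 1.9 4.8 2.8
   vertex 3.2 2.6 3.7
  endloop
 endfacet
 facet normal -0.378 -0.738 0.560
  outer loop
   vertex 1.4 1.7 1.3
   vertex 4.6 1.2 2.8
   vertex 3.2 2.6 3.7
  endloop
 endfacet
 facet normal -0.035 -0.168 -0.985
  outer loop
   vertex 1.4 1.7 1.3
   vertex 0.3 3.1 1.1
   vertex 1.6 4.0 0.9
  endloop
 endfacet
 facet normal 0.392 -0.191 -0.900
  outer loop
   vertex 1.4 1.7 1.3
   vertex 1.6 4.0 0.9
   vertex 4.6 1.2 2.8
  endloop
 endfacet
 facet normal 0.146 0.447 0.882
  outer loop
   vertex 0.7 4.6 3.1
   vertex 3.2 2.6 3.7
   vertex 1.9 4.8 2.8
  endloop
 endfacet
 facet normal -0.559 0.713 -0.423
  outer loop
   vertex 0.7 4.6 3.1
   vertex 1.6 4.0 0.9
   vertex 0.3 3.1 1.1
  endloop
 endfacet
 facet normal -0.238 0.908 -0.345
  outer loop
   vertex 0.7 4.6 3.1
   vertex 1.9 4.8 2.8
   vertex 1.6 4.0 0.9
  endloop
 endfacet
 facet normal -0.711 -0.487 0.507
  outer loop
   vertex 0.7 4.6 3.1
   vertex 0.3 3.1 1.1
   vertex 1.4 1.7 1.3
  endloop
 endfacet
 facet normal -0.573 -0.528 0.627
  outer loop
   vertex 0.7 4.6 3.1
   vertex 1.4 1.7 1.3
   vertex 3.2 2.6 3.7
  endloop
 endfacet
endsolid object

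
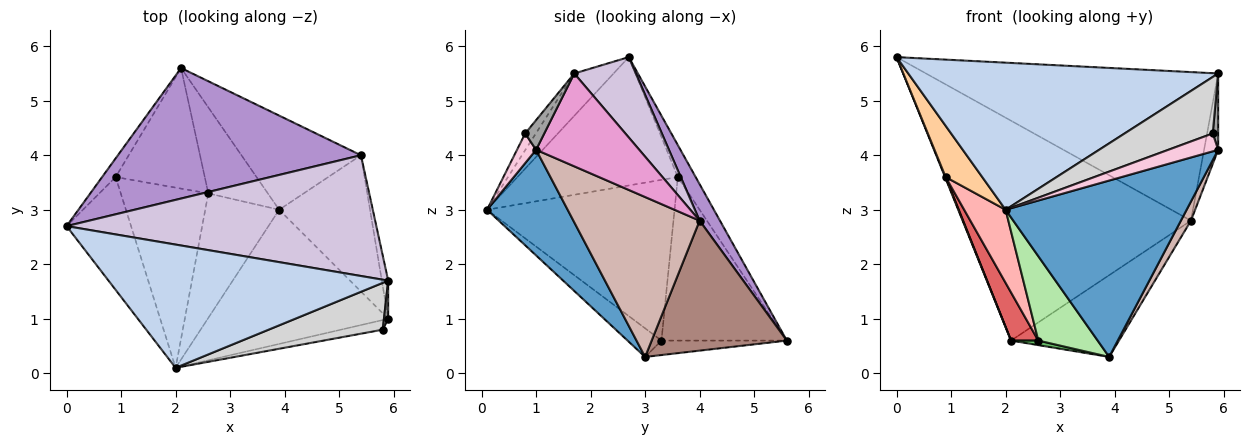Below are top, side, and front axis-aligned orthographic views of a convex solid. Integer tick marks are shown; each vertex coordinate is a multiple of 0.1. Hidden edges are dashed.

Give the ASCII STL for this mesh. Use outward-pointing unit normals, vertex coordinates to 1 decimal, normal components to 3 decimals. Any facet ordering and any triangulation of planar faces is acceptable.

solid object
 facet normal 0.334 -0.750 -0.571
  outer loop
   vertex 3.9 3.0 0.3
   vertex 5.9 1.0 4.1
   vertex 2.0 0.1 3.0
  endloop
 endfacet
 facet normal -0.097 -0.763 0.639
  outer loop
   vertex 5.9 1.7 5.5
   vertex 0.0 2.7 5.8
   vertex 2.0 0.1 3.0
  endloop
 endfacet
 facet normal -0.920 -0.032 -0.390
  outer loop
   vertex 0.9 3.6 3.6
   vertex 0.0 2.7 5.8
   vertex 2.1 5.6 0.6
  endloop
 endfacet
 facet normal -0.876 -0.200 -0.440
  outer loop
   vertex 0.9 3.6 3.6
   vertex 2.0 0.1 3.0
   vertex 0.0 2.7 5.8
  endloop
 endfacet
 facet normal -0.236 -0.051 -0.970
  outer loop
   vertex 2.6 3.3 0.6
   vertex 2.1 5.6 0.6
   vertex 3.9 3.0 0.3
  endloop
 endfacet
 facet normal -0.305 -0.534 -0.788
  outer loop
   vertex 2.6 3.3 0.6
   vertex 3.9 3.0 0.3
   vertex 2.0 0.1 3.0
  endloop
 endfacet
 facet normal -0.863 -0.188 -0.470
  outer loop
   vertex 2.6 3.3 0.6
   vertex 0.9 3.6 3.6
   vertex 2.1 5.6 0.6
  endloop
 endfacet
 facet normal -0.862 -0.190 -0.470
  outer loop
   vertex 2.6 3.3 0.6
   vertex 2.0 0.1 3.0
   vertex 0.9 3.6 3.6
  endloop
 endfacet
 facet normal 0.076 0.857 0.509
  outer loop
   vertex 5.4 4.0 2.8
   vertex 2.1 5.6 0.6
   vertex 0.0 2.7 5.8
  endloop
 endfacet
 facet normal 0.161 0.766 0.622
  outer loop
   vertex 5.4 4.0 2.8
   vertex 0.0 2.7 5.8
   vertex 5.9 1.7 5.5
  endloop
 endfacet
 facet normal 0.635 0.507 -0.583
  outer loop
   vertex 5.4 4.0 2.8
   vertex 3.9 3.0 0.3
   vertex 2.1 5.6 0.6
  endloop
 endfacet
 facet normal 0.867 -0.069 -0.493
  outer loop
   vertex 5.4 4.0 2.8
   vertex 5.9 1.0 4.1
   vertex 3.9 3.0 0.3
  endloop
 endfacet
 facet normal 0.988 0.135 -0.068
  outer loop
   vertex 5.4 4.0 2.8
   vertex 5.9 1.7 5.5
   vertex 5.9 1.0 4.1
  endloop
 endfacet
 facet normal 0.319 -0.834 -0.450
  outer loop
   vertex 5.8 0.8 4.4
   vertex 2.0 0.1 3.0
   vertex 5.9 1.0 4.1
  endloop
 endfacet
 facet normal 0.953 -0.272 0.136
  outer loop
   vertex 5.8 0.8 4.4
   vertex 5.9 1.0 4.1
   vertex 5.9 1.7 5.5
  endloop
 endfacet
 facet normal -0.093 -0.766 0.636
  outer loop
   vertex 5.8 0.8 4.4
   vertex 5.9 1.7 5.5
   vertex 2.0 0.1 3.0
  endloop
 endfacet
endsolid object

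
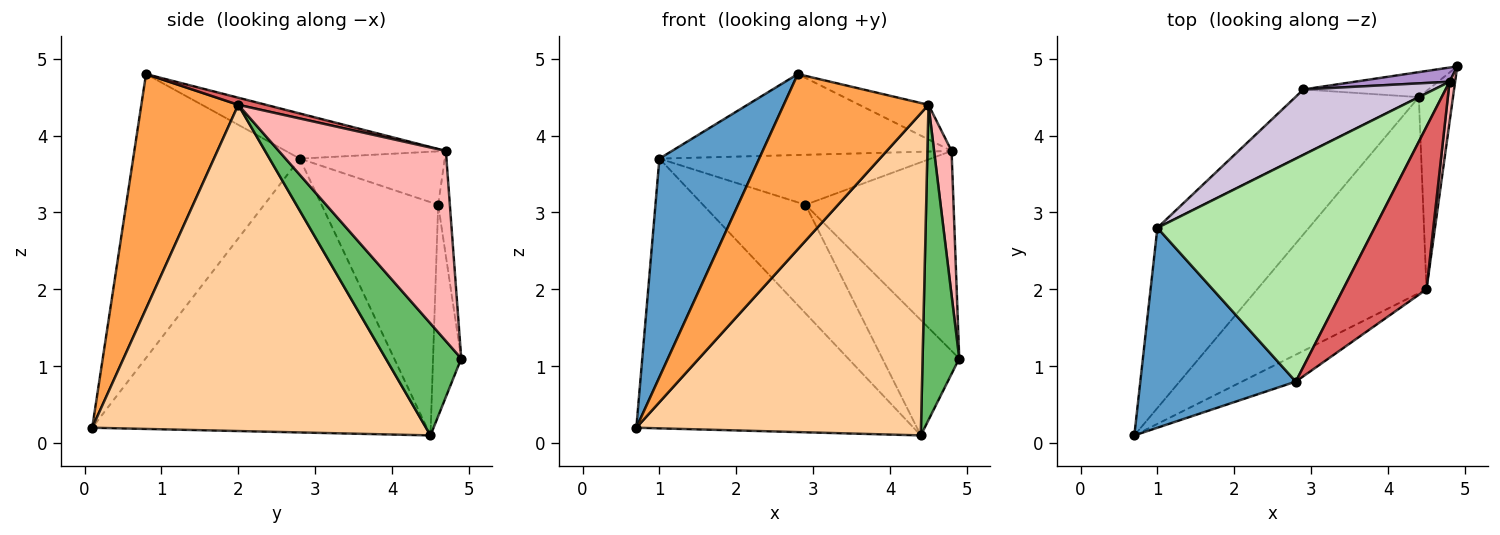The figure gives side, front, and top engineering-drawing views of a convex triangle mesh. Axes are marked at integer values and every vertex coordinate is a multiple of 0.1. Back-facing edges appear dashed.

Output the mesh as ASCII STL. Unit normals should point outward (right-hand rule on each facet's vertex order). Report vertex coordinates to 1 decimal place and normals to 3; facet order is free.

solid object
 facet normal -0.777 -0.465 0.425
  outer loop
   vertex 1.0 2.8 3.7
   vertex 0.7 0.1 0.2
   vertex 2.8 0.8 4.8
  endloop
 endfacet
 facet normal -0.708 0.587 -0.392
  outer loop
   vertex 1.0 2.8 3.7
   vertex 4.4 4.5 0.1
   vertex 0.7 0.1 0.2
  endloop
 endfacet
 facet normal 0.552 -0.824 -0.127
  outer loop
   vertex 4.5 2.0 4.4
   vertex 2.8 0.8 4.8
   vertex 0.7 0.1 0.2
  endloop
 endfacet
 facet normal 0.708 -0.603 -0.367
  outer loop
   vertex 4.5 2.0 4.4
   vertex 0.7 0.1 0.2
   vertex 4.4 4.5 0.1
  endloop
 endfacet
 facet normal 0.867 -0.421 -0.265
  outer loop
   vertex 4.5 2.0 4.4
   vertex 4.4 4.5 0.1
   vertex 4.9 4.9 1.1
  endloop
 endfacet
 facet normal -0.192 0.335 0.923
  outer loop
   vertex 4.8 4.7 3.8
   vertex 1.0 2.8 3.7
   vertex 2.8 0.8 4.8
  endloop
 endfacet
 facet normal 0.083 0.207 0.975
  outer loop
   vertex 4.8 4.7 3.8
   vertex 2.8 0.8 4.8
   vertex 4.5 2.0 4.4
  endloop
 endfacet
 facet normal 0.994 -0.104 0.029
  outer loop
   vertex 4.8 4.7 3.8
   vertex 4.5 2.0 4.4
   vertex 4.9 4.9 1.1
  endloop
 endfacet
 facet normal -0.078 0.994 0.071
  outer loop
   vertex 2.9 4.6 3.1
   vertex 4.8 4.7 3.8
   vertex 4.9 4.9 1.1
  endloop
 endfacet
 facet normal -0.309 0.578 0.756
  outer loop
   vertex 2.9 4.6 3.1
   vertex 1.0 2.8 3.7
   vertex 4.8 4.7 3.8
  endloop
 endfacet
 facet normal -0.337 0.920 -0.199
  outer loop
   vertex 2.9 4.6 3.1
   vertex 4.9 4.9 1.1
   vertex 4.4 4.5 0.1
  endloop
 endfacet
 facet normal -0.698 0.614 -0.369
  outer loop
   vertex 2.9 4.6 3.1
   vertex 4.4 4.5 0.1
   vertex 1.0 2.8 3.7
  endloop
 endfacet
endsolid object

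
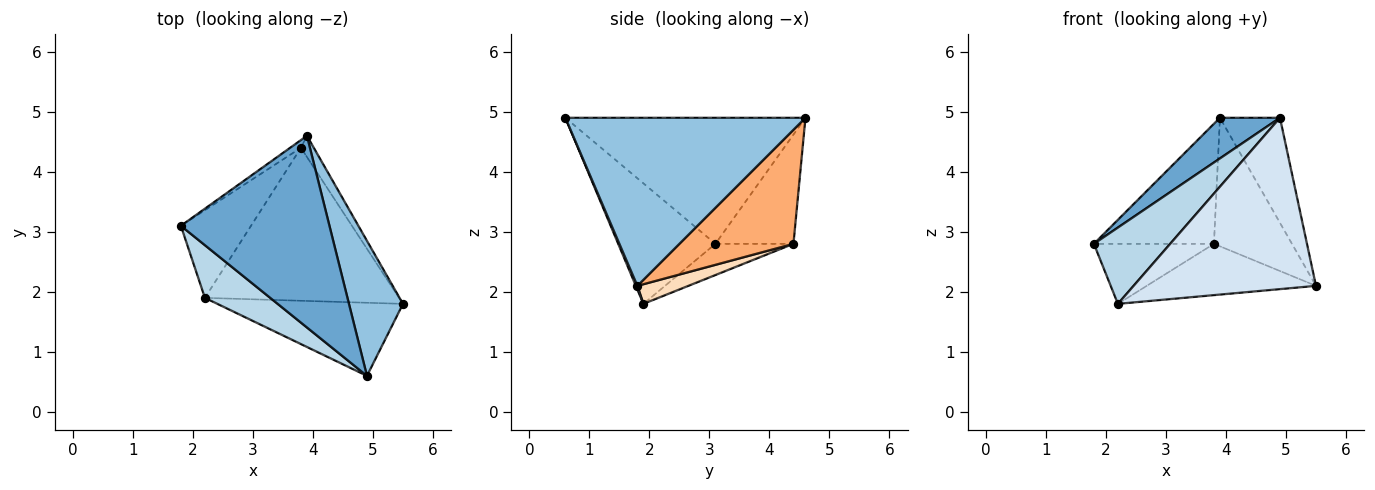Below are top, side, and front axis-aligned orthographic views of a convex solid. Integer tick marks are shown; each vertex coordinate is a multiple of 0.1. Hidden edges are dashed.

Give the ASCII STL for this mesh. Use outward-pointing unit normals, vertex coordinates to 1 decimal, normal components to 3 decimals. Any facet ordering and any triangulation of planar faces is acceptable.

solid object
 facet normal -0.639 -0.160 0.753
  outer loop
   vertex 4.9 0.6 4.9
   vertex 3.9 4.6 4.9
   vertex 1.8 3.1 2.8
  endloop
 endfacet
 facet normal 0.926 0.232 0.298
  outer loop
   vertex 4.9 0.6 4.9
   vertex 5.5 1.8 2.1
   vertex 3.9 4.6 4.9
  endloop
 endfacet
 facet normal -0.724 -0.568 0.392
  outer loop
   vertex 2.2 1.9 1.8
   vertex 4.9 0.6 4.9
   vertex 1.8 3.1 2.8
  endloop
 endfacet
 facet normal 0.008 -0.920 -0.392
  outer loop
   vertex 2.2 1.9 1.8
   vertex 5.5 1.8 2.1
   vertex 4.9 0.6 4.9
  endloop
 endfacet
 facet normal -0.544 0.837 -0.054
  outer loop
   vertex 3.8 4.4 2.8
   vertex 1.8 3.1 2.8
   vertex 3.9 4.6 4.9
  endloop
 endfacet
 facet normal 0.822 0.562 -0.093
  outer loop
   vertex 3.8 4.4 2.8
   vertex 3.9 4.6 4.9
   vertex 5.5 1.8 2.1
  endloop
 endfacet
 facet normal -0.345 0.530 -0.774
  outer loop
   vertex 3.8 4.4 2.8
   vertex 2.2 1.9 1.8
   vertex 1.8 3.1 2.8
  endloop
 endfacet
 facet normal 0.095 0.316 -0.944
  outer loop
   vertex 3.8 4.4 2.8
   vertex 5.5 1.8 2.1
   vertex 2.2 1.9 1.8
  endloop
 endfacet
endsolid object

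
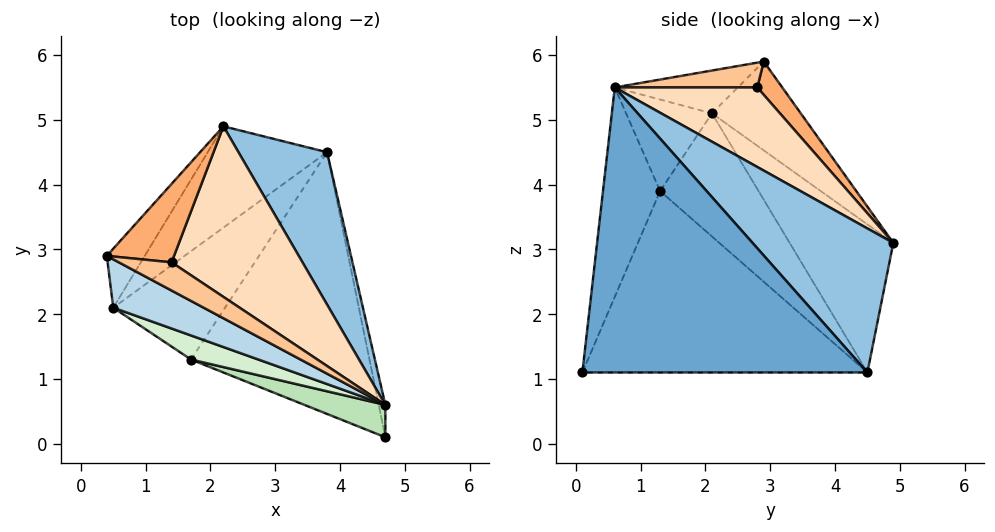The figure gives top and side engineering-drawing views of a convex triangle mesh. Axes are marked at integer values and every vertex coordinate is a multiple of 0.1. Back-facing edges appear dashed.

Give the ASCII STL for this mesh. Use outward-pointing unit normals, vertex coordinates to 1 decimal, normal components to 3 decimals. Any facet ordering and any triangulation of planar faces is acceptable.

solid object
 facet normal 0.979 0.200 -0.023
  outer loop
   vertex 4.7 0.6 5.5
   vertex 4.7 0.1 1.1
   vertex 3.8 4.5 1.1
  endloop
 endfacet
 facet normal 0.669 0.619 0.412
  outer loop
   vertex 4.7 0.6 5.5
   vertex 3.8 4.5 1.1
   vertex 2.2 4.9 3.1
  endloop
 endfacet
 facet normal -0.309 -0.692 0.653
  outer loop
   vertex 0.5 2.1 5.1
   vertex 4.7 0.6 5.5
   vertex 0.4 2.9 5.9
  endloop
 endfacet
 facet normal -0.886 0.268 -0.378
  outer loop
   vertex 0.5 2.1 5.1
   vertex 0.4 2.9 5.9
   vertex 2.2 4.9 3.1
  endloop
 endfacet
 facet normal -0.778 0.024 -0.627
  outer loop
   vertex 0.5 2.1 5.1
   vertex 2.2 4.9 3.1
   vertex 3.8 4.5 1.1
  endloop
 endfacet
 facet normal 0.337 0.650 0.681
  outer loop
   vertex 1.4 2.8 5.5
   vertex 2.2 4.9 3.1
   vertex 0.4 2.9 5.9
  endloop
 endfacet
 facet normal 0.359 0.538 0.763
  outer loop
   vertex 1.4 2.8 5.5
   vertex 0.4 2.9 5.9
   vertex 4.7 0.6 5.5
  endloop
 endfacet
 facet normal 0.410 0.614 0.674
  outer loop
   vertex 1.4 2.8 5.5
   vertex 4.7 0.6 5.5
   vertex 2.2 4.9 3.1
  endloop
 endfacet
 facet normal -0.705 -0.144 -0.694
  outer loop
   vertex 1.7 1.3 3.9
   vertex 3.8 4.5 1.1
   vertex 4.7 0.1 1.1
  endloop
 endfacet
 facet normal -0.737 -0.102 -0.669
  outer loop
   vertex 1.7 1.3 3.9
   vertex 0.5 2.1 5.1
   vertex 3.8 4.5 1.1
  endloop
 endfacet
 facet normal -0.280 -0.954 0.108
  outer loop
   vertex 1.7 1.3 3.9
   vertex 4.7 0.1 1.1
   vertex 4.7 0.6 5.5
  endloop
 endfacet
 facet normal -0.347 -0.903 0.255
  outer loop
   vertex 1.7 1.3 3.9
   vertex 4.7 0.6 5.5
   vertex 0.5 2.1 5.1
  endloop
 endfacet
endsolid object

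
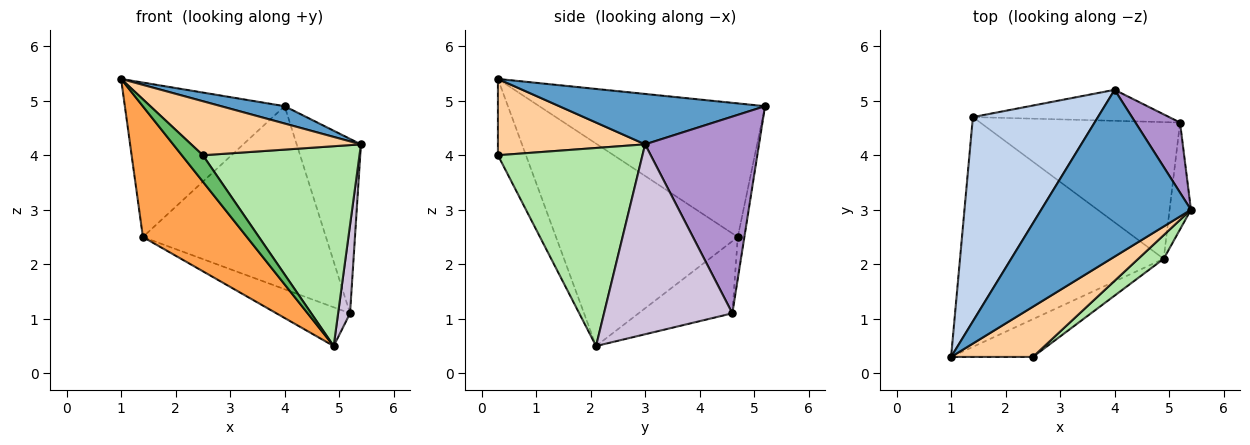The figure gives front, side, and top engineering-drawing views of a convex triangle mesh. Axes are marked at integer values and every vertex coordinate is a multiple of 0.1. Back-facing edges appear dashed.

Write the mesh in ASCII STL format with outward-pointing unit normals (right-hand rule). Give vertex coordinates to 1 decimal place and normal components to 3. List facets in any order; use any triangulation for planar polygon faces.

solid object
 facet normal 0.317 -0.098 0.943
  outer loop
   vertex 4.0 5.2 4.9
   vertex 1.0 0.3 5.4
   vertex 5.4 3.0 4.2
  endloop
 endfacet
 facet normal -0.649 0.459 0.607
  outer loop
   vertex 1.4 4.7 2.5
   vertex 1.0 0.3 5.4
   vertex 4.0 5.2 4.9
  endloop
 endfacet
 facet normal -0.654 -0.374 -0.658
  outer loop
   vertex 1.4 4.7 2.5
   vertex 4.9 2.1 0.5
   vertex 1.0 0.3 5.4
  endloop
 endfacet
 facet normal 0.536 -0.618 0.574
  outer loop
   vertex 2.5 0.3 4.0
   vertex 5.4 3.0 4.2
   vertex 1.0 0.3 5.4
  endloop
 endfacet
 facet normal -0.607 -0.456 -0.651
  outer loop
   vertex 2.5 0.3 4.0
   vertex 1.0 0.3 5.4
   vertex 4.9 2.1 0.5
  endloop
 endfacet
 facet normal 0.676 -0.732 0.087
  outer loop
   vertex 2.5 0.3 4.0
   vertex 4.9 2.1 0.5
   vertex 5.4 3.0 4.2
  endloop
 endfacet
 facet normal -0.036 0.985 -0.167
  outer loop
   vertex 5.2 4.6 1.1
   vertex 1.4 4.7 2.5
   vertex 4.0 5.2 4.9
  endloop
 endfacet
 facet normal -0.328 0.257 -0.909
  outer loop
   vertex 5.2 4.6 1.1
   vertex 4.9 2.1 0.5
   vertex 1.4 4.7 2.5
  endloop
 endfacet
 facet normal 0.854 0.482 0.194
  outer loop
   vertex 5.2 4.6 1.1
   vertex 4.0 5.2 4.9
   vertex 5.4 3.0 4.2
  endloop
 endfacet
 facet normal 0.990 -0.092 -0.111
  outer loop
   vertex 5.2 4.6 1.1
   vertex 5.4 3.0 4.2
   vertex 4.9 2.1 0.5
  endloop
 endfacet
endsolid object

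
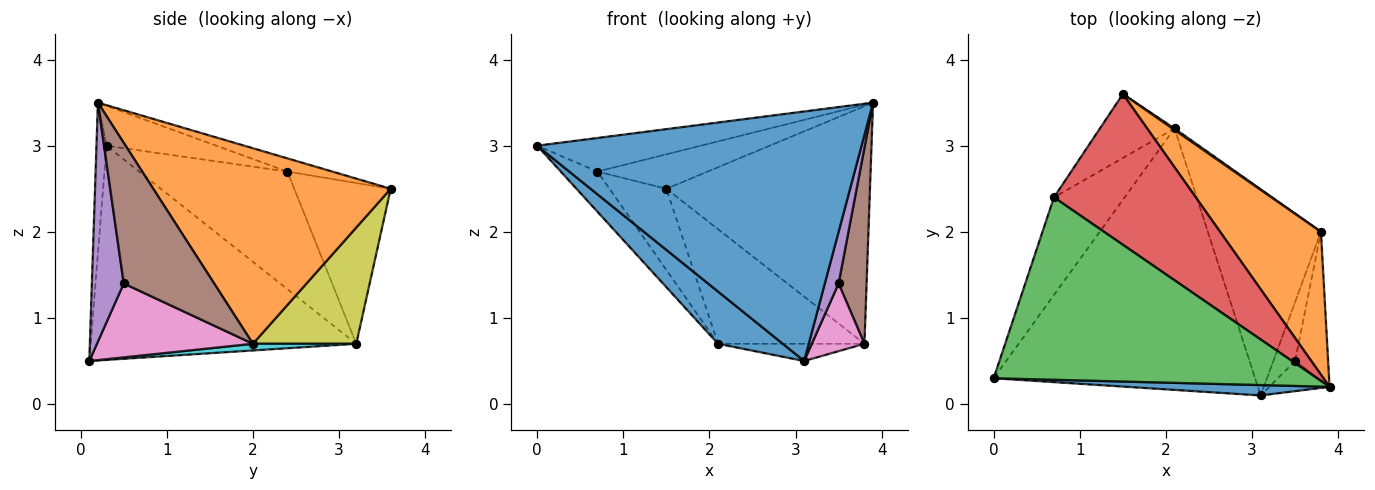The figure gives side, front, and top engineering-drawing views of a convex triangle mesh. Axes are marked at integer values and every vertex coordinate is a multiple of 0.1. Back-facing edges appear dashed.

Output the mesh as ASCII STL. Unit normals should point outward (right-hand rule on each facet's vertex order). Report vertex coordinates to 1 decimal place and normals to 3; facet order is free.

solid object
 facet normal -0.031 -0.999 0.042
  outer loop
   vertex 3.1 0.1 0.5
   vertex 3.9 0.2 3.5
   vertex 0.0 0.3 3.0
  endloop
 endfacet
 facet normal 0.707 0.606 0.364
  outer loop
   vertex 3.8 2.0 0.7
   vertex 1.5 3.6 2.5
   vertex 3.9 0.2 3.5
  endloop
 endfacet
 facet normal -0.121 0.180 0.976
  outer loop
   vertex 0.7 2.4 2.7
   vertex 0.0 0.3 3.0
   vertex 3.9 0.2 3.5
  endloop
 endfacet
 facet normal -0.090 0.222 0.971
  outer loop
   vertex 0.7 2.4 2.7
   vertex 3.9 0.2 3.5
   vertex 1.5 3.6 2.5
  endloop
 endfacet
 facet normal 0.894 -0.387 -0.226
  outer loop
   vertex 3.5 0.5 1.4
   vertex 3.9 0.2 3.5
   vertex 3.1 0.1 0.5
  endloop
 endfacet
 facet normal 0.932 -0.289 -0.219
  outer loop
   vertex 3.5 0.5 1.4
   vertex 3.8 2.0 0.7
   vertex 3.9 0.2 3.5
  endloop
 endfacet
 facet normal 0.913 -0.308 -0.269
  outer loop
   vertex 3.5 0.5 1.4
   vertex 3.1 0.1 0.5
   vertex 3.8 2.0 0.7
  endloop
 endfacet
 facet normal -0.800 0.471 -0.371
  outer loop
   vertex 2.1 3.2 0.7
   vertex 0.7 2.4 2.7
   vertex 1.5 3.6 2.5
  endloop
 endfacet
 facet normal 0.577 0.817 0.011
  outer loop
   vertex 2.1 3.2 0.7
   vertex 1.5 3.6 2.5
   vertex 3.8 2.0 0.7
  endloop
 endfacet
 facet normal 0.059 0.083 -0.995
  outer loop
   vertex 2.1 3.2 0.7
   vertex 3.8 2.0 0.7
   vertex 3.1 0.1 0.5
  endloop
 endfacet
 facet normal -0.626 -0.153 -0.764
  outer loop
   vertex 2.1 3.2 0.7
   vertex 3.1 0.1 0.5
   vertex 0.0 0.3 3.0
  endloop
 endfacet
 facet normal -0.838 0.207 -0.504
  outer loop
   vertex 2.1 3.2 0.7
   vertex 0.0 0.3 3.0
   vertex 0.7 2.4 2.7
  endloop
 endfacet
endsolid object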